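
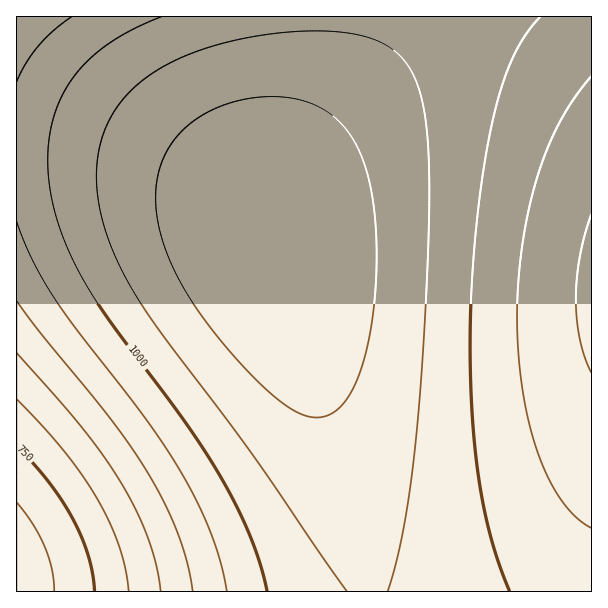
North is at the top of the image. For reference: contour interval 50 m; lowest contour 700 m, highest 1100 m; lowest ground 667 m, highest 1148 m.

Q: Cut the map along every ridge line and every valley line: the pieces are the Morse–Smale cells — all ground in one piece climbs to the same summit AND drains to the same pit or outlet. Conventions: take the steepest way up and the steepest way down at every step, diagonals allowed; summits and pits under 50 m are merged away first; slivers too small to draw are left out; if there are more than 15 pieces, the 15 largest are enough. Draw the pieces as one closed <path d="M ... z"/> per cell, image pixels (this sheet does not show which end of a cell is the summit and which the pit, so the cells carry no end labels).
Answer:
<path d="M591 16l-253 1-1 27-11 37-37 78-15 39-3 14 0 24 72 241 19 80 6 35 224-1z"/><path d="M47 151l-31 1 0 439 350 1-4-35-19-80-66-225-12-27-16-15-21-14-45-20-61-16z"/><path d="M338 16l-321 0-1 134 79 6 34 6 41 10 43 16 23 12 13 10 16 15 5 10 1-23 9-32 40-84 12-33 6-31z"/>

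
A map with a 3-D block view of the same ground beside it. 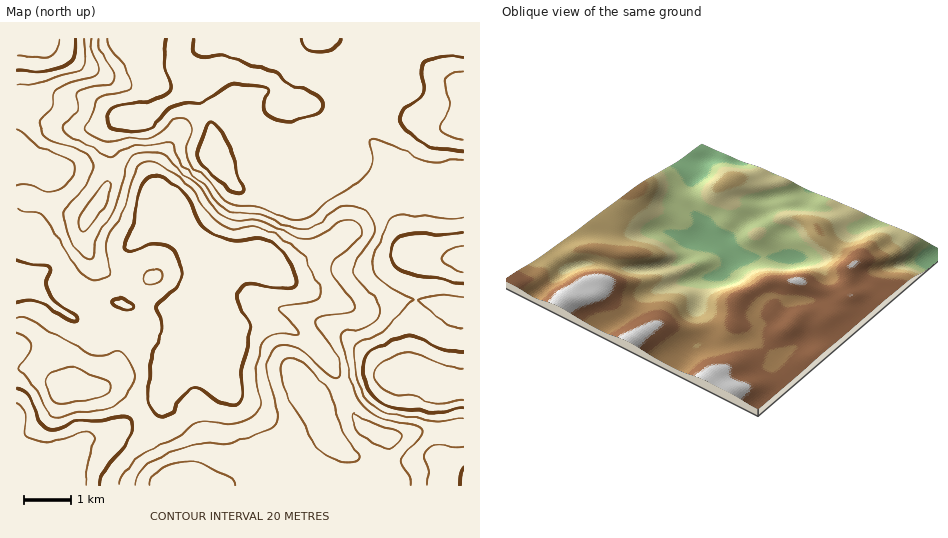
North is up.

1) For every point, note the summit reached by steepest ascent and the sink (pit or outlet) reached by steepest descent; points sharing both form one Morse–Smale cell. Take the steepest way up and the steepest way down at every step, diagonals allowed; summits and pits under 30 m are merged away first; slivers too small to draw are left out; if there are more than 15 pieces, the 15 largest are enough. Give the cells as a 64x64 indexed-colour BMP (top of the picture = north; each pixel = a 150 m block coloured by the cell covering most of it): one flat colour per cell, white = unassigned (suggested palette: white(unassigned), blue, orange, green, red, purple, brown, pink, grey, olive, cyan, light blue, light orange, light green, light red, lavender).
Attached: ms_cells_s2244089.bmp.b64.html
<image width="64" height="64" href="data:image/bmp;base64,Qk12CAAAAAAAAHYAAAAoAAAAQAAAAEAAAAABAAQAAAAAAAAIAAATCwAAEwsAABAAAAAAAAAA////ALR3HwAOf/8ALKAsACgn1gC9Z5QAS1aMAMJ34wB/f38AIr28AM++FwDox64AeLv/AIrfmACWmP8A1bDFABERERERERERERERERERERERERERERERERERZmZmZmZmERERERERERERERERERERERERERERERERERFmZmZmZmYREREREREREREREREREREREREREREREREREWZmZmZmZhEREzERERERERERERERERERERERERERERERZmZmZmZmMzMzMxERERERERERERERERERERERERERERFmZmZmZmYzMzMzMRERERERERERERERERERERERERERERZmZmZmZjMzMzMzERERERERERERERERERERERERERERFmZmZmZmMzMzMzMzMRERERERERERERERERERERERERERERZmZmYzMzMzMzMzMRERERERERERERERERERERERERERERERETMzMzMzMzMzMRERERERERERERERERERERERERERERERMzMzMzMzMzMzEREREREREREREREREREREREREREREREzMzMzMzMzMzMzERERERERERERERERERERERERERERETMzMzMzMzMzMzMxERERERERERERERERERERERERERERMzMzMzMzMzMzMzEREREREREREREREREREREREREREREzMzMzMzMzMzMzMRERERERERERERERERERERERERERETMzMzMzMzMzMzMxERERERERERERERERERERERERERERMzMzMzMzMzMzMzMREREREREREREREREREREREREREREzMzMzMzMzMzMzMxERERERERERERERERERERERERERETMzMzMzMzMzMzMzMRERERERERERERERERERERERERERMzMzMzMzMzMzMzMxEREREREREREREREREREREREREREzMzMzMzMzMzMzMzMRERERERERERERERERERERERERETMzMzMzMzMzMzMzMzERERERERERERERERERERERERERMzMzMzMzMzMzMzMzMxEREREREREREREREREREREREREzMzMzMzMzMzMzMzMzERERERERERERERERERERERERETMzMzERMzMzMzMzMzERERERERERERERERERERERERERMzMzERERMzMxEREREREREREREREREREREREREREREUQzMxERERERERERERERERERERERERERFERERERBEURERDMxERERERERERERERERERERERERERREREREREREREREMREREREREREREREREREREREREREUREREREREREREREQRERERERERERERERERERERERERFERERERERERERERERBERERERERERERERERERERERERREREREREREREREREREEREREREREREREREREREhERERIiJEREREREREREREREQREREREREREREREREREiIiIiIiIiJERERERERERERERBEREREREREREREREREiIiIiIiIiIiREREREREREREREEREREREREREREREREiIiIiIiIiIiIiREREREREREREQRERERERERERERERESIiIiIiIiIiIiIkRERERERERERBERERERERERERERESIiIiIiIiIiIiIiIkREREREREREERERERERERERERESIiIiIiIiIiIiIiIiJEREREREREQRERERERERERERERIiIiIiIiIiIiIiIiIkRERERERERBERERERERERERERIiIiIiIiIiIiIiIiIiJEREREREREERERERERERERERIiIiIiIiIiIiIiIiIiIkREREREREQRERERERERERERIiIiIiIiIiIiIiIiIiIiJERERERERBEREREREREREREiIiIiIiIiIiIiIiIiIiIiJEREREREEREREREREREREiIiIiIiIiIiIiIiIiIiIiIiIiIiIiIREREREREREREiIiIiIiIiIiIiIiIiIiIiIiIiIiIiIhERIiIRERESIiIiIiIiIiIiIiIiIiIiIiIiIiIiIiIiESIiIiIiIiIiIiIiIiIiIiIiIiIiIiIiIiIiIiIiIiIiIiIiIiIiIiIiIiIiIiIiIiIiIiIiIiIiIiIiIiIiIiIiIiIiIiIiIiIiIiIiIiIiIiIiIiIiIiIiIiIiIiIiIiIiIiIiIiIiIiIiIiIiIiIiIiIiIiIiIiIiIiIiIiIiIiIiIiIiIiIiIiIiIiIiIiIiIiIiIiIiIiIiIiIiIiIiIiIiIiIiIiIiIiIiIiIiIiIiIiIiIiIiIiIiIiIiIiIiIiIiIiIiIiIiIiIiIiIiIiIiIiIiIiIiIiIiIiIiIiIiIiIlVVVVIiIiIiIiIiIiIiIiIiIiIiIiIiIiIiIiIiIiIlVVVVVSIiIiIiIiIiIiIiIiIiIiIiIiIiIiVVVVVVVVVVVVVVVSIiIiIiIiIiIiIiIiIiIiIiIiIiJVVVVVVVVVVVVVVVUiIiIiIiIiIiIiIiIiIiIiIiIiIlVVVVVVVVVVVVVVVVIiIiIiIiIiIiIiIiIiIiIiIiIiVVVVVVVVVVVVVVVVUiIiIiIiIiIiIiIiIiIiIiIiIiJVVVVVVVVVVVVVVVUiIiIiIiIiIiIiIiIiIiIiIiIiIlVVVVVVVVVVVVVVUiIiIiIiIiIiIiIiIiIiIiIiIiIiVVVVVVVVVVVVVVVSIiIiIiIiIiIiIiIiIiIiIiIiIiJVVVVVVVVVVVVVVVIiIiIiIiIiIiIiIiIiIiIiIiIiIlVVVVVVVVVVVVVVUiIiIiIiIiIiIiIiIiIiIiIiIiIi"/>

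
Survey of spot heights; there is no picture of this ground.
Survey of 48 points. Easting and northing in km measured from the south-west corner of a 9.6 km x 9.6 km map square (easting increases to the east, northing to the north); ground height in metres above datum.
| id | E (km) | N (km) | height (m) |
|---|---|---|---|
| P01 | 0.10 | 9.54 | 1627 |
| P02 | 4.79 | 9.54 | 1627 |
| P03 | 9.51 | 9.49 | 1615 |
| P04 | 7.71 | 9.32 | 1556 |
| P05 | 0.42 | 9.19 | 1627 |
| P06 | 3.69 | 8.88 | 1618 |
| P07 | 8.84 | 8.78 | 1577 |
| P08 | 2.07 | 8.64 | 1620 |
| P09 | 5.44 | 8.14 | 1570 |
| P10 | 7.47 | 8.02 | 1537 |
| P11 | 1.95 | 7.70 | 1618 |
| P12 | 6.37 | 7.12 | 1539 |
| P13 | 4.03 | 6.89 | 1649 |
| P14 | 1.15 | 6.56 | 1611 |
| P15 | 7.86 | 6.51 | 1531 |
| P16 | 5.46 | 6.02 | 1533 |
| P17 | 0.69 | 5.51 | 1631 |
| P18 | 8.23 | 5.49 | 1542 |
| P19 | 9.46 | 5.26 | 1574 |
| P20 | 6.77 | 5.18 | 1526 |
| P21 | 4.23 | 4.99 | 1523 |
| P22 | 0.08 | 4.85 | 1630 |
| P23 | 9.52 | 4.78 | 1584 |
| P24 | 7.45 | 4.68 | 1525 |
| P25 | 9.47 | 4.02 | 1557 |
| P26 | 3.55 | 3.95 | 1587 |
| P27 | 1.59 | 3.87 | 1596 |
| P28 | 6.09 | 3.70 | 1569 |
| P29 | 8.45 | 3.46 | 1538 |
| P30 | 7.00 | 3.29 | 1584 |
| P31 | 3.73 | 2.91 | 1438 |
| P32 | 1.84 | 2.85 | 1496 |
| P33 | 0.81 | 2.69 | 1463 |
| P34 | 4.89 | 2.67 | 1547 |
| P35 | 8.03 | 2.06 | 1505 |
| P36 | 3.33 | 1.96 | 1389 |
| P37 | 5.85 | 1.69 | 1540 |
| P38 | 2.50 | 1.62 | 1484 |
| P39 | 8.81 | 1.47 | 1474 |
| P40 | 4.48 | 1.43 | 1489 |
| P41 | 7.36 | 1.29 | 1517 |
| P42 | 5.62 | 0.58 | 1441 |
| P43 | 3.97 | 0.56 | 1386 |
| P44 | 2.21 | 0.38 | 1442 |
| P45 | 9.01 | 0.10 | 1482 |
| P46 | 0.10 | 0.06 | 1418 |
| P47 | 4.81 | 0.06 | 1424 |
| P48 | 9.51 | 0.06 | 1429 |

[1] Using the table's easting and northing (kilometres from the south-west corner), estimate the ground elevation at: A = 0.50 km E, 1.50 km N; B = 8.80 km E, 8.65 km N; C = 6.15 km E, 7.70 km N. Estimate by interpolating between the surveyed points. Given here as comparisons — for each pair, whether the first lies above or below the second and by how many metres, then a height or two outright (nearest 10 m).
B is above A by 140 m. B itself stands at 1580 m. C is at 1530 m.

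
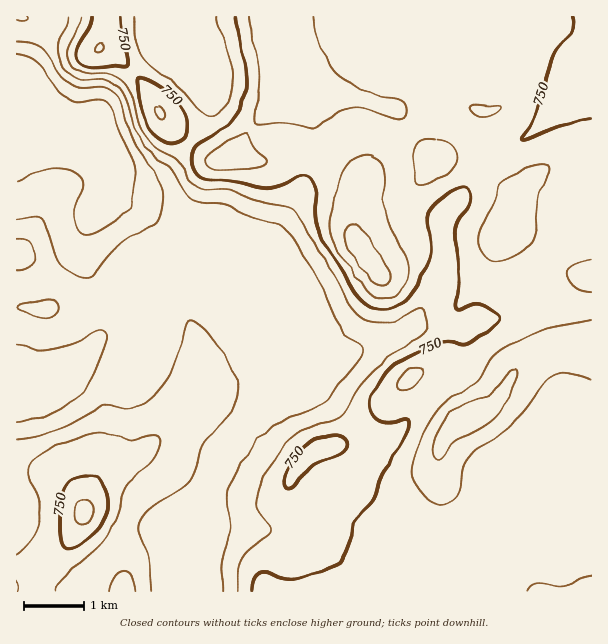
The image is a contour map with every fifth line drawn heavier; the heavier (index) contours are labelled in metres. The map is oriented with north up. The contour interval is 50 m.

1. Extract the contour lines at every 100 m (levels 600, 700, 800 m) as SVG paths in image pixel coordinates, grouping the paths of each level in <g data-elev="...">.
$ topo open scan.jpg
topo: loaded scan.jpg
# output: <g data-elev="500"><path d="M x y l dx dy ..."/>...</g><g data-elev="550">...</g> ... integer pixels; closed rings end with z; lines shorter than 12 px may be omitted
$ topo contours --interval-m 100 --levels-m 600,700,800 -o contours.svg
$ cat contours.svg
<g data-elev="600"><path d="M17 345l21 5 10 0 27-7 24-13 5 0 3 6-2 11-11 27-7 12-9 10-11 9-17 9-17 6-16 3"/><path d="M17 41l15 2 10 5 18 27 11 9 10 4 23-1 6 2 5 4 5 9 12 35 27 45 4 16-2 15-5 10-34 19-12 12-15 20-8 4-13-4-14-10-5-9-8-28-5-8-7-3-18 3"/></g><g data-elev="700"><path d="M55 591l1-6 5-6 32-28 16-18 8-15 10-33 5-7 18-14 6-9 4-12-2-7-6-2-23 6-22-6-14 0-34 10-23 14-7 7-2 6 12 27 1 12-1 12-2 9-5 9-9 11-6 4"/><path d="M136 591l-4-15-3-4-4-1-6 1-5 4-4 8-2 7"/><path d="M17 579l2 6-1 6"/><path d="M81 17l-3 10-10 23-1 7 3 8 5 5 6 2 29 2 7 3 6 4 7 11 8 28 8 16 12 12 19 12 16 23 10 5 30 3 25 10 27 5 8 3 6 7 16 29 20 30 17 33 10 10 12 4 15-1 12-3 21-11 3 2 1 4 1 13-5 9-7 6-23 13-11 8-22 27-16 25-8 5-24 8-12 6-13 10-10 13-15 27-4 15 2 12 11 15 1 6-3 5-17 12-8 10-4 12-1 21"/><path d="M217 17l1 7 14 39 2 17-3 12-6 13-7 9-8 2-7-3-23-24-28-22-9-8-7-17-2-25"/></g><g data-elev="800"><path d="M591 576l-30 11-25-4-5 3-4 5"/><path d="M78 524l3 1 4-1 7-8 2-9-2-4-3-3-8 0-5 6-2 10z"/><path d="M399 390l8 0 9-6 7-9 0-6-4-1-6 1-11 6-5 9 0 3z"/><path d="M591 320l-22 3-26 6-13 6-23 12-16 12-14 24-24 13-9 7-15 20-14 30-3 18 4 14 7 9 11 8 9 2 7-1 5-4 3-7 6-25 5-11 8-7 23-14 12-10 36-45 7-5 9-2 15 2 12 4"/><path d="M379 299l11 0 10-6 7-12 1-15-3-11-13-25-8-21-1-9 3-23-2-10-4-6-5-4-10-2-6 2-8 5-10 12-11 41-1 13 6 18 22 33 12 14z"/><path d="M494 261l9 0 13-6 10-6 5-6 5-16 2-32 12-24-2-6-8-1-13 4-19 9-8 8-6 19-13 23-3 10 1 9 3 8 6 5z"/><path d="M591 261l-18 4-5 4-1 4 2 8 6 5 7 5 9 2"/><path d="M418 183l5 1 9-2 12-6 8-6 5-6 1-6-1-6-4-6-7-4-9-2-12 0-6 2-3 6-1 13 0 16z"/><path d="M213 170l12 0 33-3 7-2 2-4-13-14-5-13-3-1-21 10-15 11-3 5-1 5 3 4z"/><path d="M160 119l4 0 1-5-3-6-4-2-2 1-1 4z"/><path d="M478 116l8 1 7-1 6-5 1-4-21-2-8 2 0 4z"/><path d="M95 51l3 1 4-1 2-3 0-3-3-2-3 1-3 4z"/><path d="M250 17l1 13 8 39 0 18-5 30 1 5 2 3 28-1 29 4 7-3 18-14 15-4 11 2 33 11 6-1 2-5 0-6-5-7-24-5-14-5-18-11-10-9-18-30-4-24"/></g>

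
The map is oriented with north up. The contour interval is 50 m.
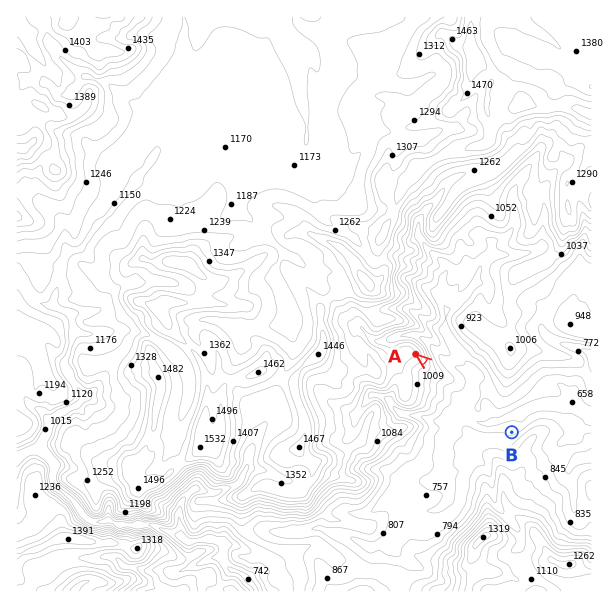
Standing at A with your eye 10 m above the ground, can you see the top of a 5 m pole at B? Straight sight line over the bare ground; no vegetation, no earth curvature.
yes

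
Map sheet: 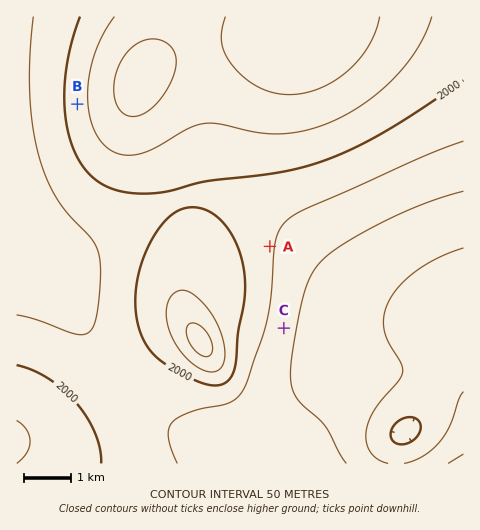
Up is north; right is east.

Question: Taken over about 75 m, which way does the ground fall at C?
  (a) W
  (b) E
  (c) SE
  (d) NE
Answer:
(b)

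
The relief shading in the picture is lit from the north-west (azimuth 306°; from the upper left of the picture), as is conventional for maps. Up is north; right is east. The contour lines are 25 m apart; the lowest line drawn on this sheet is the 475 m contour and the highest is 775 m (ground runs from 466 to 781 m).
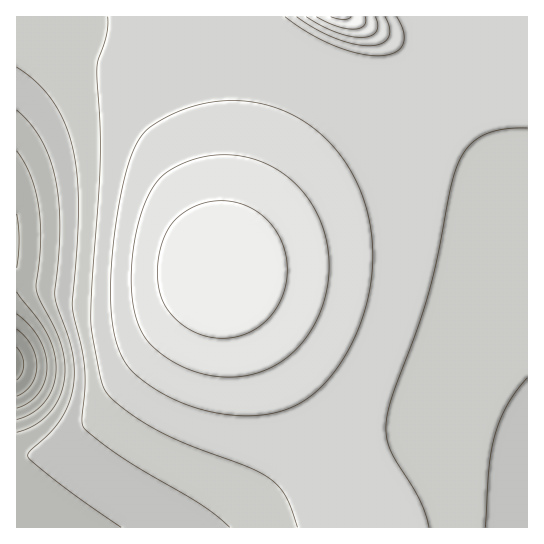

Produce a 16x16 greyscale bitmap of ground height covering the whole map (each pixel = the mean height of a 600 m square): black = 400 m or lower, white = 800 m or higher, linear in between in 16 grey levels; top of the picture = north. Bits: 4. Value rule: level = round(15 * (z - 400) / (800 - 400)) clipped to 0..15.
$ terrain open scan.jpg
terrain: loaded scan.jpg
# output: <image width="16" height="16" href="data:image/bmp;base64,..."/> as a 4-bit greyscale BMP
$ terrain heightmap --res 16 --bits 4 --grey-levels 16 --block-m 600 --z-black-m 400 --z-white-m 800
<image width="16" height="16" href="data:image/bmp;base64,Qk32AAAAAAAAAHYAAAAoAAAAEAAAABAAAAABAAQAAAAAAIAAAAATCwAAEwsAABAAAAAAAAAAAAAAABEREQAiIiIAMzMzAERERABVVVUAZmZmAHd3dwCIiIgAmZmZAKqqqgC7u7sAzMzMAN3d3QDu7u4A////AHd4iJmaqqmYeIiJmZqqmZh4iZmqqqmZmGiZqqqqqZmYR5q7u7qqmZhHm7zMu6qZmVirzNzLupmZaKvN3cu6qZlom83dy7qpmWibzNzLuqmZaJu8zLuqqZl4mru7u6qpmXiaq7u6qqmZiZqqqqqqqpmZmqqqqqqqqpmZqqqr26qq"/>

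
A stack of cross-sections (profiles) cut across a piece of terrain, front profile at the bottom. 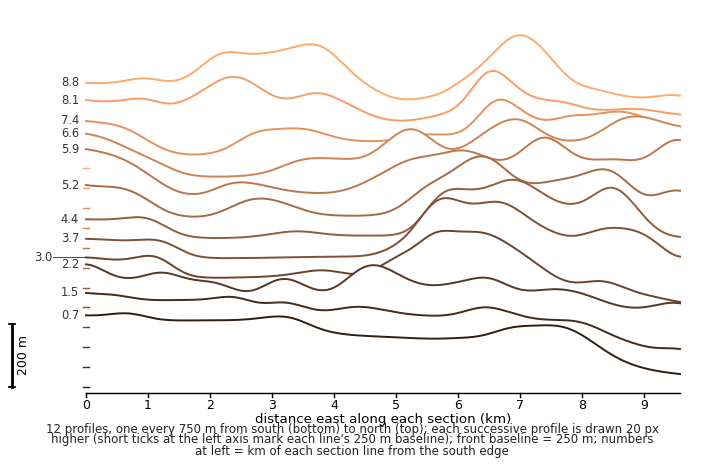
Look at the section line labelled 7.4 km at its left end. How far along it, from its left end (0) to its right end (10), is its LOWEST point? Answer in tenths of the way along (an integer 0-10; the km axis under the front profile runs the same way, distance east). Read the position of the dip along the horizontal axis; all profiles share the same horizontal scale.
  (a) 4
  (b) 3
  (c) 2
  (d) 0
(c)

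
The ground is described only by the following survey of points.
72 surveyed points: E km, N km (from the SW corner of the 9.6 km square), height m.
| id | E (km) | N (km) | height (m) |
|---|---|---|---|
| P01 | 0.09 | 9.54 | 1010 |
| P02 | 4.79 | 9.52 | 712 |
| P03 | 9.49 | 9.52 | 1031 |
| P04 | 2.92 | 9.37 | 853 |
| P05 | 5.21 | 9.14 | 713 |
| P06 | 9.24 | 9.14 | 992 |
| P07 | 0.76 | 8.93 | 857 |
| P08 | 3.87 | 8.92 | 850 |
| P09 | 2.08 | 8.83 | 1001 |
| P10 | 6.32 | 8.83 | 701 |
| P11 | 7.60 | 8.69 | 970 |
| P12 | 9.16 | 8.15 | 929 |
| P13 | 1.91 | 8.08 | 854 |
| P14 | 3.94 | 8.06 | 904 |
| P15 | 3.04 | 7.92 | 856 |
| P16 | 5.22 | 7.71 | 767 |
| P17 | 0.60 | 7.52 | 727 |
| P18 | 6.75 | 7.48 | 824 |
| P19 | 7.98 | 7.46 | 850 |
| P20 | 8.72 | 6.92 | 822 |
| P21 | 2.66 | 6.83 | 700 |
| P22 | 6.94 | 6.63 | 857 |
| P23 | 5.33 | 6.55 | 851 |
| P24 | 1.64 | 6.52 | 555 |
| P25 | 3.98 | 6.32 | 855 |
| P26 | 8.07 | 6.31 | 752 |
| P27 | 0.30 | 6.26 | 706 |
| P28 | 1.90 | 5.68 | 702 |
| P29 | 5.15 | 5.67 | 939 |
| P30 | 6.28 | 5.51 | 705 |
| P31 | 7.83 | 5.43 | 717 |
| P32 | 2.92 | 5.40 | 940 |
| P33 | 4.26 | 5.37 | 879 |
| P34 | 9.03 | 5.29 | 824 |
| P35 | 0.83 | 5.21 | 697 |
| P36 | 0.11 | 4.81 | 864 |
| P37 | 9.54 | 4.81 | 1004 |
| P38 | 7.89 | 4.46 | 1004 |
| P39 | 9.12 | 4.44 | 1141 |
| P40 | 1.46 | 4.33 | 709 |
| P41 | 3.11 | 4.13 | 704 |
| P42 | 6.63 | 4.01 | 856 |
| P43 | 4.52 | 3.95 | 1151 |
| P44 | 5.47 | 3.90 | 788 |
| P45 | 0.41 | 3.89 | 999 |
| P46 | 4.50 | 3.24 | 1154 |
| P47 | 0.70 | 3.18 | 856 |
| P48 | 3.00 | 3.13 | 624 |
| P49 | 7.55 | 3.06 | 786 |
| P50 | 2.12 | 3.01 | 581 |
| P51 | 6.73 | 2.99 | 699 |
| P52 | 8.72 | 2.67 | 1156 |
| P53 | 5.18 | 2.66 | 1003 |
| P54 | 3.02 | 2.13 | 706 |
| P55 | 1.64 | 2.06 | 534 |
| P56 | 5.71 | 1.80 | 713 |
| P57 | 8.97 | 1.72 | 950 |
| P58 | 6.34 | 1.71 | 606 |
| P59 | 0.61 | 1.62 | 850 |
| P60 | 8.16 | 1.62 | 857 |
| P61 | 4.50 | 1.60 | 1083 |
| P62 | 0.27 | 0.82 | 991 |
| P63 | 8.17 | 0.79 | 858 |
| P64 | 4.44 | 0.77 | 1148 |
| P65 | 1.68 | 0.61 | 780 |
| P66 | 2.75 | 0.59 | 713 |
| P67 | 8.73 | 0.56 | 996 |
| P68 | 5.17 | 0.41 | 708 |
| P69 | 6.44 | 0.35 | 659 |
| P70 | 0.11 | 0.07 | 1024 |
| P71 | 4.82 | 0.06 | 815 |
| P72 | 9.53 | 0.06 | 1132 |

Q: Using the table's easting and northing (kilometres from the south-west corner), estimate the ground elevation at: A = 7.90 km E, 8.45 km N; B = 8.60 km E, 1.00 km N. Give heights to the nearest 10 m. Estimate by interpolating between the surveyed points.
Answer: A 1000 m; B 1000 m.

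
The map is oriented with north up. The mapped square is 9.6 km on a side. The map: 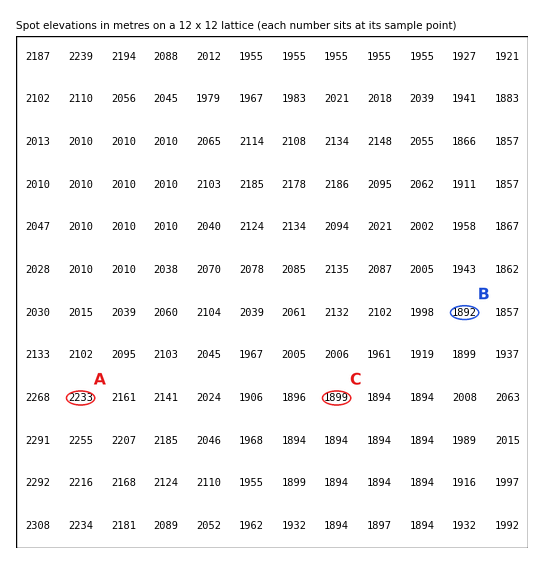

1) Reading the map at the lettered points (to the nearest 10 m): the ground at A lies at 2230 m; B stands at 1890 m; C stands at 1900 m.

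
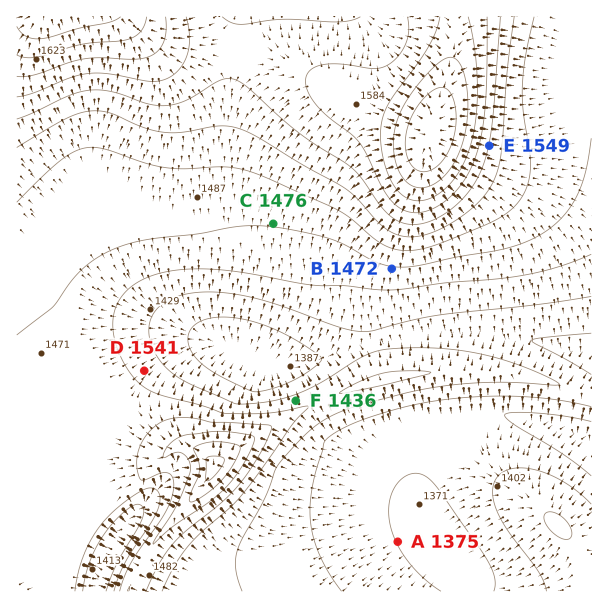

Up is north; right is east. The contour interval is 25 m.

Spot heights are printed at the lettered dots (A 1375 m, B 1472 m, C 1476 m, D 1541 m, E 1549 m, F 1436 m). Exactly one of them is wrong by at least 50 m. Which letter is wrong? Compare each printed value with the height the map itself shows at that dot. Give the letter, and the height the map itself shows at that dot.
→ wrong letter D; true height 1441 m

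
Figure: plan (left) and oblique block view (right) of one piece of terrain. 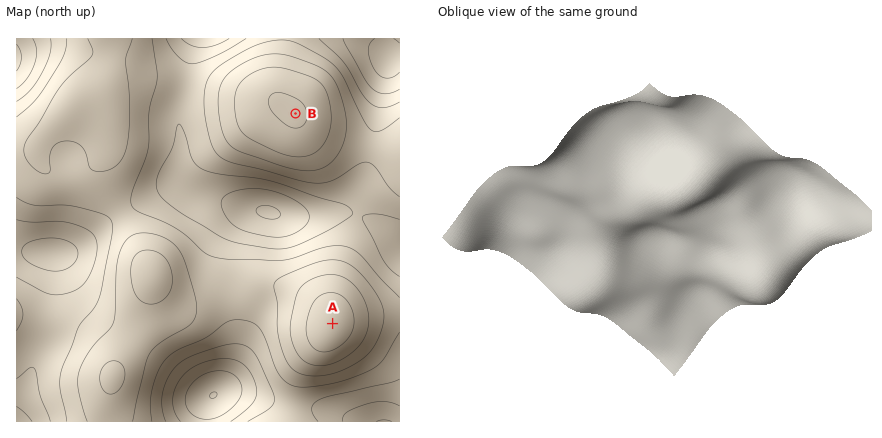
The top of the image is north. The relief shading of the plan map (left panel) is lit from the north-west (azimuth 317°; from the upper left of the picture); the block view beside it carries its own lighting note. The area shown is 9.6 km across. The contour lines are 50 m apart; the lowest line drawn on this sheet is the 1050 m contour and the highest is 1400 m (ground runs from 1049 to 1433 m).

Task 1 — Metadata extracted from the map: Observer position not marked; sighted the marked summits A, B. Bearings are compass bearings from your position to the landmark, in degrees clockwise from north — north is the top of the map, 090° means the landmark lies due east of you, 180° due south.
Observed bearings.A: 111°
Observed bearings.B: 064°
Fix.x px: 71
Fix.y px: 223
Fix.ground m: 1200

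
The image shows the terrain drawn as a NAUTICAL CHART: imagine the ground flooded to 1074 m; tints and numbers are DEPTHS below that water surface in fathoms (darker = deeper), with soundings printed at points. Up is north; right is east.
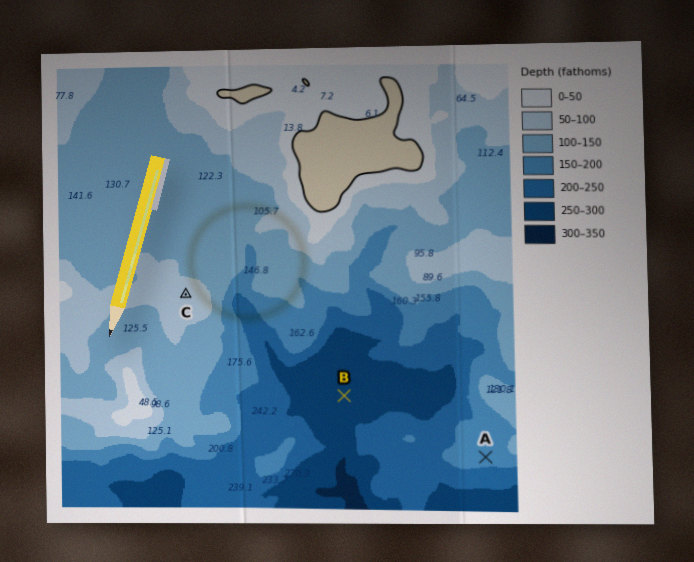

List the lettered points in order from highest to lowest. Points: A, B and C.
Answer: C A B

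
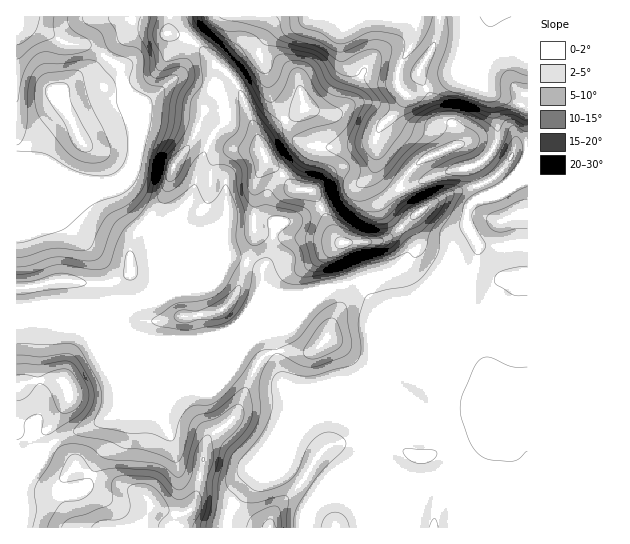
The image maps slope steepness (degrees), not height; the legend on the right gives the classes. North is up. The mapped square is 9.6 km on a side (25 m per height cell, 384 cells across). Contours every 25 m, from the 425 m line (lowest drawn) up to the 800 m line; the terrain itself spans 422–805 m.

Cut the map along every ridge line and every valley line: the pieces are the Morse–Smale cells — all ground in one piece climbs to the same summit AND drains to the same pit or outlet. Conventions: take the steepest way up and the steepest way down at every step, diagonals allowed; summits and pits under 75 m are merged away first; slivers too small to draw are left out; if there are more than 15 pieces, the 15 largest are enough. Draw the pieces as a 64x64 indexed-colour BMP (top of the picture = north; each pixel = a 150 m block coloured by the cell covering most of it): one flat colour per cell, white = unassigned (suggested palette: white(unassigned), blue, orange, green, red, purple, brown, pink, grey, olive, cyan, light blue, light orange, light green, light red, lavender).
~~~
<image width="64" height="64" href="data:image/bmp;base64,Qk12CAAAAAAAAHYAAAAoAAAAQAAAAEAAAAABAAQAAAAAAAAIAAATCwAAEwsAABAAAAAAAAAA////ALR3HwAOf/8ALKAsACgn1gC9Z5QAS1aMAMJ34wB/f38AIr28AM++FwDox64AeLv/AIrfmACWmP8A1bDFACIiIiIiIiIiIiIiIiIiIiIiIhERERERERERERERERERIiIiIiIiIiIiIiIiIiIiIiIiEREREREREREREREREREiIiIiIiIiIiIiIiIiIiIiIiIhERERERERERERERERESIiIiIiIiIiIiIiIiIiIiIiIiERERERERERERERERERIiIiIiIiIiIiIiIiIiIiIiIiIhEREREREREREREREREiIiIiIiIiIiIiIiIiIiIiIiIiIRERERERERERERERESIiIiIiIiIiIiIiIiIiIiIiIiIiERERERERERERERERIiIiIiIiIiIiIiIiIiIiIiIiIiIhEREREREREREREREiIiIiIiIiIiIiIiIiIiIiIiIiIiIRERERERERERERESIiIiIiIiIiIiIiIiIiIiIiIiIiIiIRERERERERERERIiIiIiIiIiIiIiIiIiIiIiIiIiIiIhEREREREREREREiIiIiIiIiIiIiIiIiIiIiIiIiIiIiERERERERERERESIiIiIiIiIiIiIiIiIiIiIiIiIiIiIRERERERERERERIiIiIiIiIiIiIiIiIiIiIiIiIiIiIhEREREREREREREiIiIiIiIiIiIiIiIiIiIiIiIiIiIiIRERERERERERESIiIiIiIiIiIiIiIiIiIiIiIiIiIiIhERERERERERERIiIiIiIiIiIiIiIiIiIiIiIiIiIiIiEREREREREREREiIiIiIiIiIiIiIiIiIiIiIiIiIiIiIREREREREREREURCJCIiIiIiIiIiIiIiIiIiIiIiIiIhERERERERERERREREQiIiIiIiIiIiIiIiIiIiIiIiIiIRERERERERERFEREREIiIiIiIiIiIiIiIiIiIiIiIiIiIREREREREREUREREREIiIiIiIiIiIiIiIiIiIiIiIiIiIhERERERERRERERERCIiIiIiIiIiIiIiIiIiIiIiIiIhERERERERFEREREREQiIiERERIiIiIiIiIiIiIiIiIiEREREREREUREREREREQRERERERESIiIiIiIiIiIiIiERERERERERREREREREQzERERERERESIiIiIiIiIiIiERERERERERFERERERERDMzMzMRERERERIiIiIiIiIiEREREREREREUREREREREQzMzMzMzMRERERIiIiIiIhERERERERERERREREREREREMzMzMzMzEREREREiIiIhERERERERERERFEREREREREREMzMzMzMxEREREREiIiEREREREREREREUREREREREREQzMzMzMzEREREREREiERERERERERERERRERERERERERDMzMzMzMRERERERERERERERERERERERFEREREREREREMzMzMzMzEREREREREREREREREREREREUREREREREREQzMzMzMzMRERERERERERERERERERERERRERERERERERDMzMzMzMxERERERERERERERERERERERFEREREREREREMzMzMzMzMREREREREREREREREREREREUREREREREREQzMzMzMzMxERERERERERERERERERERERRERERERERERDMzMzMzMzERERERERERERERERERERERFERERERERERDMzMzMzMzMREREREREREREREREREREREURERERERERDMzMzMzMzMxERERERERERERERERERERERRERERERERDMzMzMzMzMzERERERERERERERERERERERFERERERERDMzMzMzMzMzMREREREREREREREREREREREUREREREREMzMzMzMzMzMxERERERERERERERERERERERREREQzMzMzMzMzMzMzMzEREREREREREREREREREREREzMzMzMzMzMzMzMzMzMzMxERERERERERERERERERERETMzMzMzMzMzMzMzMzMzMzERERERERERERERERERERERMzMzMzMzMzMzMzMzMzMzMREREREREREREREREREREREzMzMzMzMzMzMzMzMxERERERERERERERERERERERERETMzMzMzMzMzMzMzERERERERERERERERERERERERERERMzMzMzMzMzMzMzMREREREREREREREREREREREREREREzMzMzMzMzMzMzMzERERERERERERERERERERERERERETMzMzMzMzMzMzMzMRERERERERERERERERERERERERERMzMzMzMzMzMzMzMzEREREREREREREREREREREREREREzMzMzMzMzMzMzMzMRERERERERERERERERERERERERETMzMzMzMzMzMzMzMzERERERERERERERERERERERERERMzMzMzMzMzMzMzMzMREREREREREREREREREREREREREzMzMzMzMzMzMzMzMxERERERERERERERERERERERERETMzMzMzMzMzMzMzMzERERERERERERERERERERERERERMzMzMzMzMzMzMzMzEREREREREREREREREREREREREREzMzMzMzMzMzMzMzMRERERERERERERERERERERERERETMzMzMzMzMzMzMzERERERERERERERERERERERERERERMzMzMzMzMzMzMzEREREREREREREREREREREREREREREzMzMzMzMzMzMxERERERERERERERERERERERERERERETMzMzMzMzMzMzERERERERERERERERERERERERERERER"/>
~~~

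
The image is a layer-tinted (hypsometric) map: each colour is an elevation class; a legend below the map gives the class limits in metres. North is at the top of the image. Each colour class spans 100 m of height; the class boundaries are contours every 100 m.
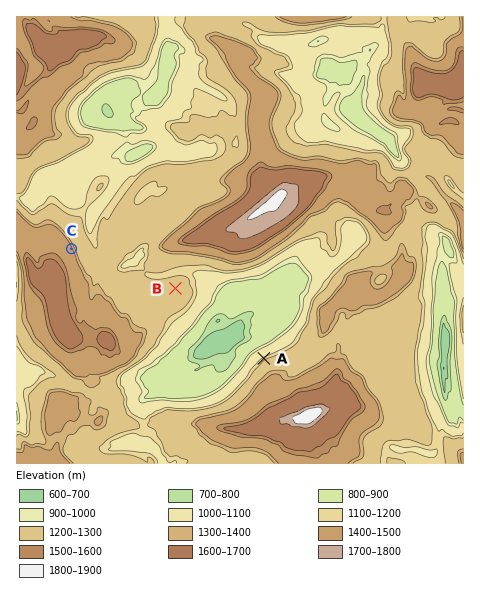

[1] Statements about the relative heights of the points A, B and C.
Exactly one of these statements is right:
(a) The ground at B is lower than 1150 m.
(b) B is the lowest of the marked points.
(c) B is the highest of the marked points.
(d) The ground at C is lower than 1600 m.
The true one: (d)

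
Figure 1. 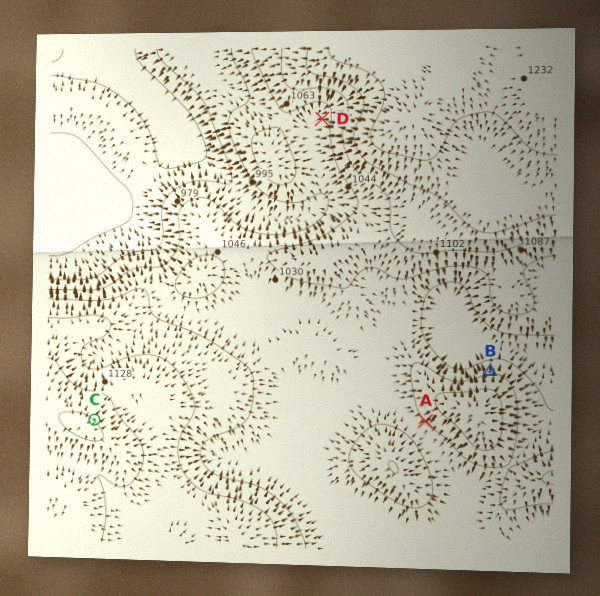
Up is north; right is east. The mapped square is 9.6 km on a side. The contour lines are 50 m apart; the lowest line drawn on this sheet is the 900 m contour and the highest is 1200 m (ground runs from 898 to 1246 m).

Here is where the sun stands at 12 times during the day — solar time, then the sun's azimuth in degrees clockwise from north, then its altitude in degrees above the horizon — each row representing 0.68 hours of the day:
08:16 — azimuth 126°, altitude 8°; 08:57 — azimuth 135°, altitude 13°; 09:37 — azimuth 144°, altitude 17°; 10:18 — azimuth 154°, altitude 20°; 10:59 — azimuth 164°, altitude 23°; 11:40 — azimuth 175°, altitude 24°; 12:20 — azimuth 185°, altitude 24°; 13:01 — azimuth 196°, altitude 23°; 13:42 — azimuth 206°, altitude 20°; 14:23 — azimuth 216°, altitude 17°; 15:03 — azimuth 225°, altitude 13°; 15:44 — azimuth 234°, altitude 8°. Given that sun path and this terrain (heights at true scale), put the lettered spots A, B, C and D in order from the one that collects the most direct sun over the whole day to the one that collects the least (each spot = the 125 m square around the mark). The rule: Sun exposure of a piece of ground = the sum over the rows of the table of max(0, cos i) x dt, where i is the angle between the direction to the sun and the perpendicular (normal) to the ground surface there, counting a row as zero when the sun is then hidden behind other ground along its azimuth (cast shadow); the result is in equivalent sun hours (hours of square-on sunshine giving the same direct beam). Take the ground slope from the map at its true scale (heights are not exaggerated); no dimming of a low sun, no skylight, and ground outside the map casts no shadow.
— A > D > C > B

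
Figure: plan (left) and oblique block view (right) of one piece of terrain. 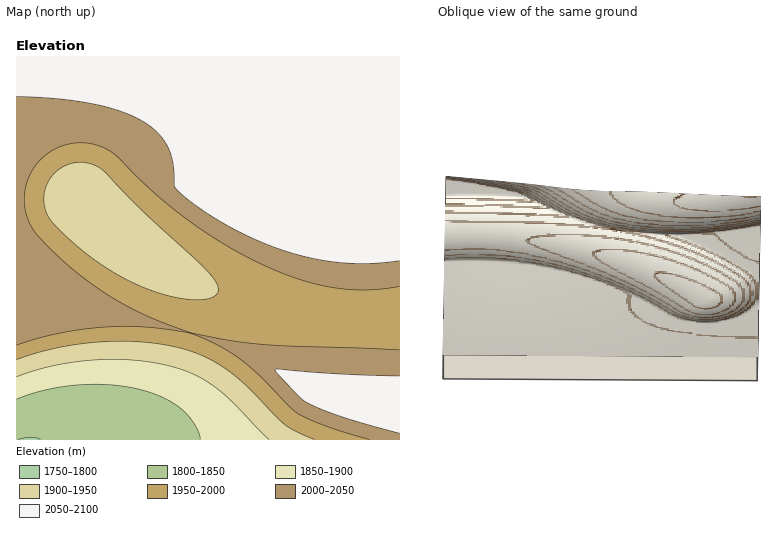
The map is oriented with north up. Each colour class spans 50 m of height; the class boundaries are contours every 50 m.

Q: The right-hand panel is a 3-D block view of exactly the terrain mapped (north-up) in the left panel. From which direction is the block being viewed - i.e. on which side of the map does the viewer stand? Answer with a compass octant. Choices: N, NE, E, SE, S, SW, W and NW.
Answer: N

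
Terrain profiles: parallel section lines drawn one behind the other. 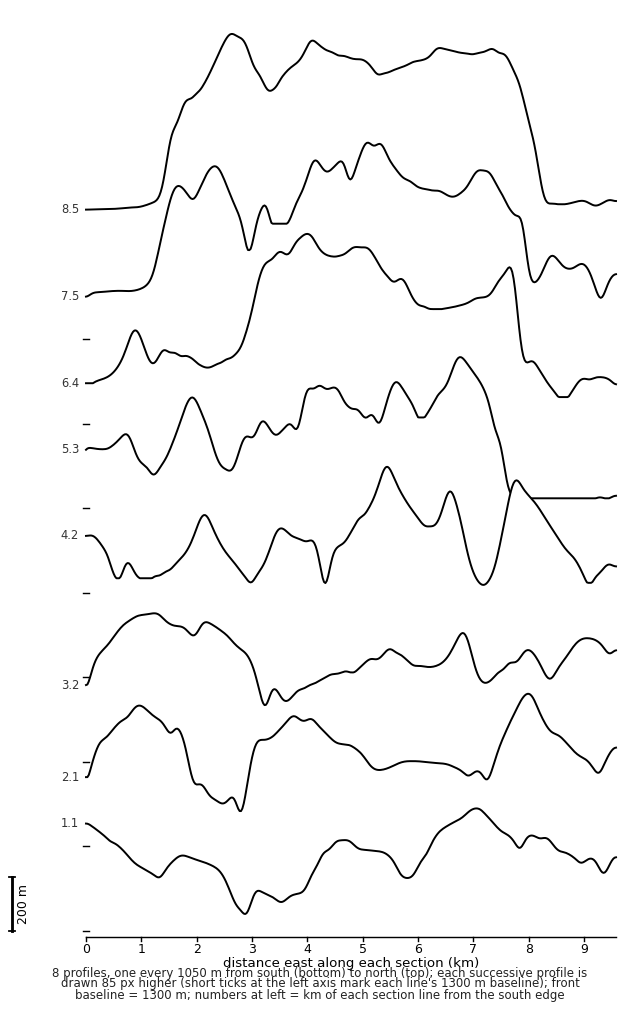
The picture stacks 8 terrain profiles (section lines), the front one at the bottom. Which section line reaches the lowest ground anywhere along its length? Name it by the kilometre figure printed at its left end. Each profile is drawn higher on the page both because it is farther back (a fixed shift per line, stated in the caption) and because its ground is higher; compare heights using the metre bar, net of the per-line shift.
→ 1.1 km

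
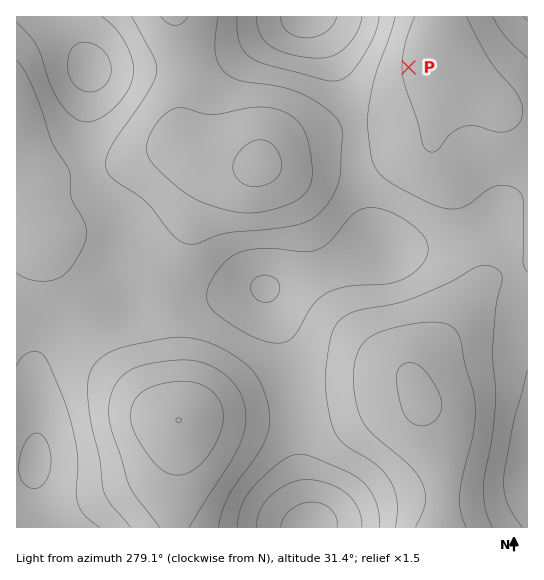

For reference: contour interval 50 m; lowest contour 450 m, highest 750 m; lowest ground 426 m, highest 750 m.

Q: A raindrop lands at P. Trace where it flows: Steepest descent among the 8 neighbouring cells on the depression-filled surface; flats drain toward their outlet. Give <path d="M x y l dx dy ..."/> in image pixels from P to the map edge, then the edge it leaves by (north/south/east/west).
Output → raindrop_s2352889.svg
<path d="M409 67l-35 0-49-49-3-1"/>
exit: north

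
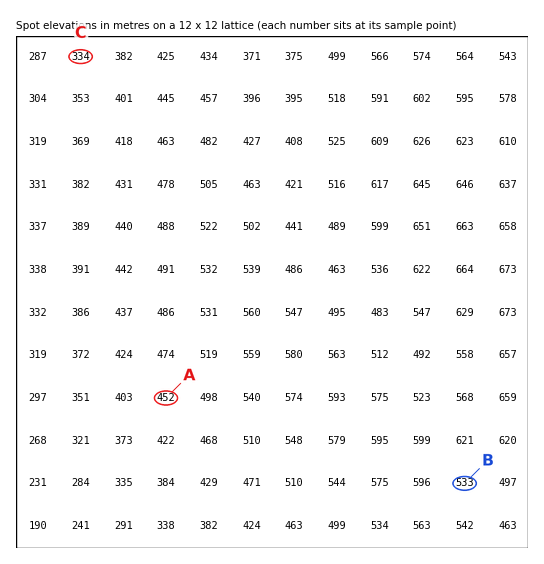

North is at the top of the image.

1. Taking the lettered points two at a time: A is below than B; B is above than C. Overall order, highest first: B A C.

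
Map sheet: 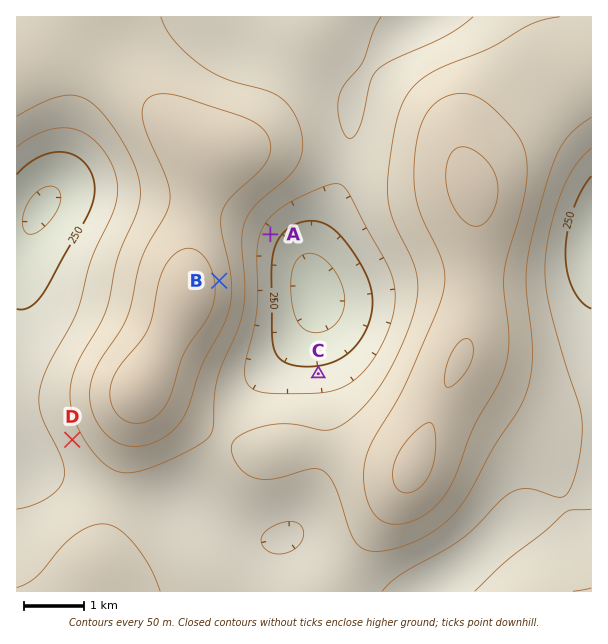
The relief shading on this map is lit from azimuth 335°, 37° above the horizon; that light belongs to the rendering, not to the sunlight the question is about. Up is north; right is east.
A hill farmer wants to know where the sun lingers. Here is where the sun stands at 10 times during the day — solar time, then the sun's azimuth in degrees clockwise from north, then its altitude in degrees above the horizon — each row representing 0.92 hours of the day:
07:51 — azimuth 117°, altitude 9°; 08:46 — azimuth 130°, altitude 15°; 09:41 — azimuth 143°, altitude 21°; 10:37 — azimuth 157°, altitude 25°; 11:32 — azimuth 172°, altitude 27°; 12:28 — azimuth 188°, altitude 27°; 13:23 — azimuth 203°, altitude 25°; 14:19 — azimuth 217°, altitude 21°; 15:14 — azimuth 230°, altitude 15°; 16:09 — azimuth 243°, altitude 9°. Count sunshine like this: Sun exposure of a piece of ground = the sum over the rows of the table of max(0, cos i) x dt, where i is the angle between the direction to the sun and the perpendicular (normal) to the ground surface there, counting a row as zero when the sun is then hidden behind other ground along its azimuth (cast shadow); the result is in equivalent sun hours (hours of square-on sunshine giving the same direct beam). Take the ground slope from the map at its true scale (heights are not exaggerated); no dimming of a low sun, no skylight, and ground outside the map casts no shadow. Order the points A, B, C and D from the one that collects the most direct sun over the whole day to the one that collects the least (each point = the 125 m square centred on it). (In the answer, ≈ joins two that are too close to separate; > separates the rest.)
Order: A ≈ D > B > C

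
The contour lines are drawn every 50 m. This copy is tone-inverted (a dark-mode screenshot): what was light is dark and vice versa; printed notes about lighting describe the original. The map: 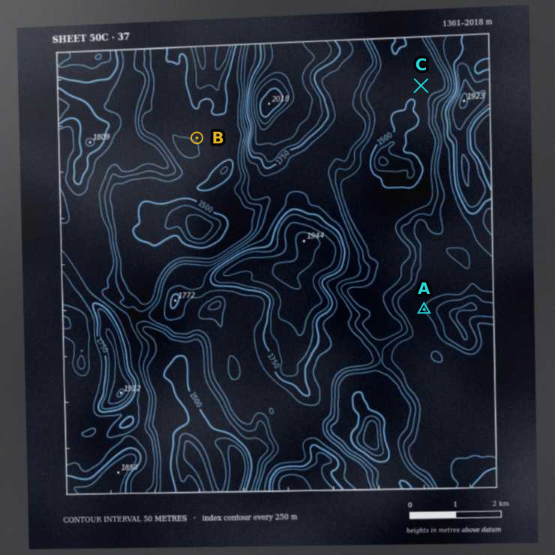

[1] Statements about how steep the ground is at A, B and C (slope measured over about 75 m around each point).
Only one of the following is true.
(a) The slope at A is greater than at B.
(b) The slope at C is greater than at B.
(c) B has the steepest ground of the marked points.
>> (a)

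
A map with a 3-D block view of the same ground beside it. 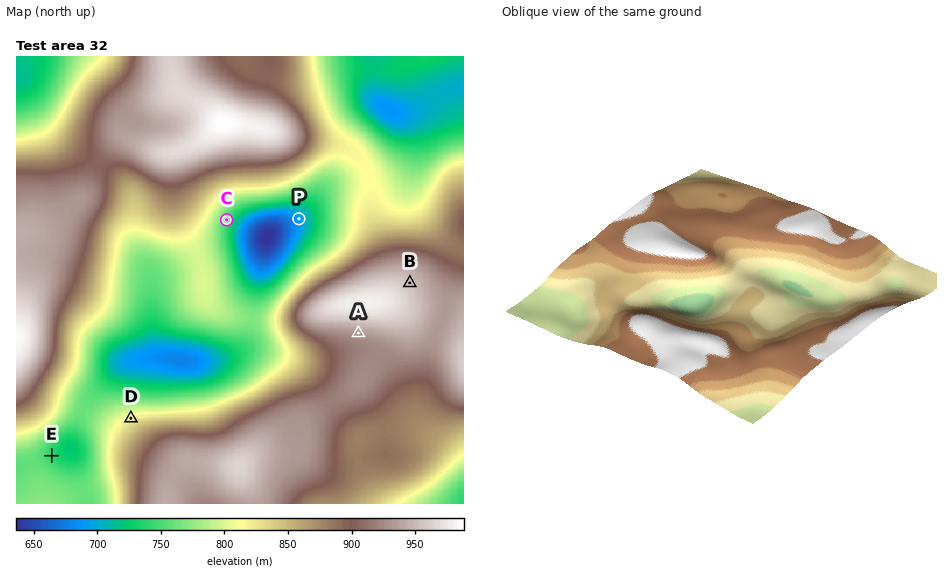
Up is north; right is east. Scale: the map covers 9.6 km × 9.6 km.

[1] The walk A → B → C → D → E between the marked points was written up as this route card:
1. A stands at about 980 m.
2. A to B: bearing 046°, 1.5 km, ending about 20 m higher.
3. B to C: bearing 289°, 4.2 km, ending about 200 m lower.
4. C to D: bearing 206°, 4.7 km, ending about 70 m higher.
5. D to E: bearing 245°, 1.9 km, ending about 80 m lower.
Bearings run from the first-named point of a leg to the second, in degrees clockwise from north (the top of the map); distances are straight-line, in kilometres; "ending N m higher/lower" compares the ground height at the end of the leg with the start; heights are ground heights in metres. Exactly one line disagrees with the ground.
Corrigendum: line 1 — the height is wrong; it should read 930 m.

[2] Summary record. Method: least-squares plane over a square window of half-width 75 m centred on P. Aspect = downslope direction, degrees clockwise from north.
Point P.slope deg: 5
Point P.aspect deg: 247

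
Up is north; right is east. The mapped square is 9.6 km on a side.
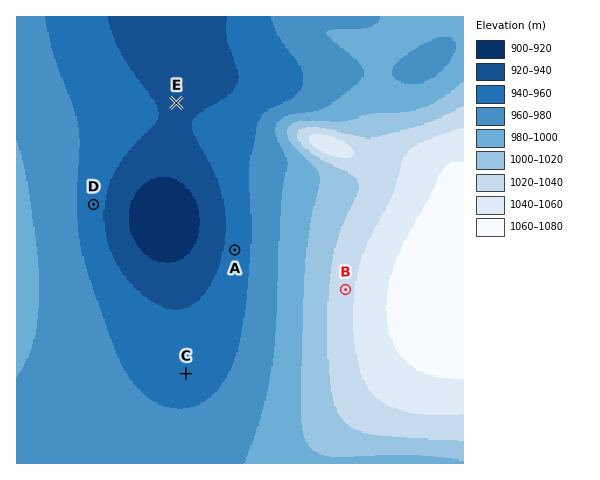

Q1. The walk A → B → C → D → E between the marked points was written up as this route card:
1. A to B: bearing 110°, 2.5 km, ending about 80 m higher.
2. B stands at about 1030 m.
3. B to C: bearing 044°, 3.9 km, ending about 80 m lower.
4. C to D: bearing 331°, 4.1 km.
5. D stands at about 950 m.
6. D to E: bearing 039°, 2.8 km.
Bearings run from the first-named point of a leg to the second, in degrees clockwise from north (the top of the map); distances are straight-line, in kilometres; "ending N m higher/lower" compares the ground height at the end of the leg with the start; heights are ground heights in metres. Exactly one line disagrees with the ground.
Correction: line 3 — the bearing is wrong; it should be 242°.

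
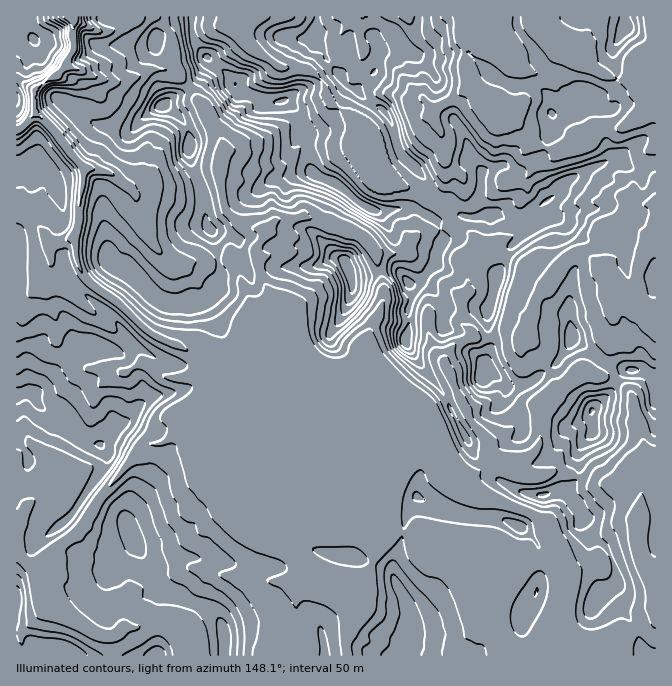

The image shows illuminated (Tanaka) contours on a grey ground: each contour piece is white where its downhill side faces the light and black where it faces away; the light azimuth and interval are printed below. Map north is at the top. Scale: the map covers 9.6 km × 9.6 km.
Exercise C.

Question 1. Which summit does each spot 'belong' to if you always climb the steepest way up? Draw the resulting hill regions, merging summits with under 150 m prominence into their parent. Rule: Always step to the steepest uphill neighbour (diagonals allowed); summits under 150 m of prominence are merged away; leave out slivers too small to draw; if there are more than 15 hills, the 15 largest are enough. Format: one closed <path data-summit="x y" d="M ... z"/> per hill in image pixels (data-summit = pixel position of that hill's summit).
<path data-summit="284 100" d="M655 16l-581 0-1 26 1 5-8 16 29 15 20 5 25-7 10-7 20 0 5 4 31 35 17 34-4 30-12 2-22 10-33 2-12 7-6 0-4-5-20-15-20-5-5 1-16-17-13-20-21-19-13 15-6 2 0 75 11 4 4 4 19 30 8 0 16-5 4 25 6 14 10 9 24 17 34 31 32 14 18 13 5 0 10 7 69 70 5 9 2 8-2 12-20 25-7 11-3 14 2 11 9 15 5 3 5 0 12-13 10-5 30 0 1 1 15-1 15-4 12-6 9-10 18-40 10-13 4-7-1-7 15 7 7 7 5 10 21 21 19 10 50 18 9 8 8 13 3 10-1 17-21-1-4 2-24 25-8 14-2 26 4 28 157 0 1-196-4-1-6 6-3 8 0 14-3 2-11-5-30 0-25-10-15-3-5 0-15 7-12 0-13-5-8-8 19-7 11-8 5-12 3-31 8-14 30-20 16 0 11-23-1-18 5-10-2-20 8-14 11 15 15 5 4 14 7 1z"/><path data-summit="17 395" d="M20 206l-4 1 0 343 12 14 9 4 27-27 15-11 22-35 41-47 5-4 17-1 15-10 3 0 12 11 3 0 13-6 19-20 2-8-12-28 4-9-6-5-10-7-5 0-18-13-15-5-24-14-27-26-24-17-10-9-8-19 0-13-2-7-16 5-8 0-19-30z"/><path data-summit="67 655" d="M224 374l-5 8 9 18 3 15-21 23-16 6-12-11-3 0-15 10-17 1-9 8-37 43-22 35-15 11-27 27-9-4-12-12 1 104 286-1-2-20-5-15 0-22 4-9 14-3 0-6-16-21-16-13-5 0-6-4-10-20 5-22 25-33 2-7-2-13-5-9z"/><path data-summit="347 267" d="M305 216l-30 5-7 7-4 9-8 10 3 25 12 23 2 15-7 13-13 14-15 25-7 6 49 1 24 10 23-8 18-2 39 37 0-3-16-36-4-17 4-15 11-22 5-16-8-44-14-17z"/><path data-summit="162 105" d="M67 64l-12 12-15 8-6 6 0 22 22 20 13 20 16 17 5-1 20 5 20 15 4 5 6 0 12-7 33-2 22-10 12-2 4-30-17-34-31-35-5-4-20 0-10 7-25 7-20-5z"/><path data-summit="592 410" d="M619 288l-8 14 2 20-5 10 1 18-11 23-16 0-31 20-8 20-4 30-7 11-26 11 8 8 13 5 12 0 15-7 5 0 15 3 25 10 30 0 10 5 4-2 1-19 8-9 4-1 0-133-7-3-3-14-16-5z"/><path data-summit="34 38" d="M72 16l-56 1 1 112 5-1 12-13 0-25 6-6 15-8 11-11 7-13 1-30z"/>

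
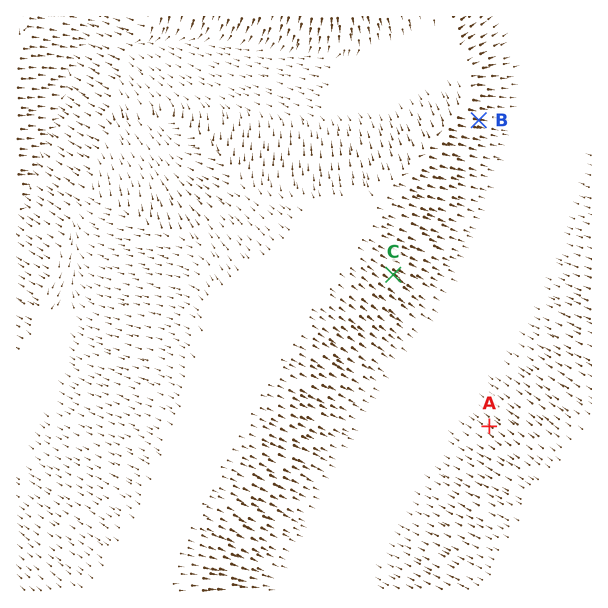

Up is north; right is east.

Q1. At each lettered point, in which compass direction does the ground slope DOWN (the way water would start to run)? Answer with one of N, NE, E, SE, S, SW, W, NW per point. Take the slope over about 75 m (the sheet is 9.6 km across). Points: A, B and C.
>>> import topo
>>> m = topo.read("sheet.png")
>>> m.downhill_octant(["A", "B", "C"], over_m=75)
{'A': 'NW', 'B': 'E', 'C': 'SE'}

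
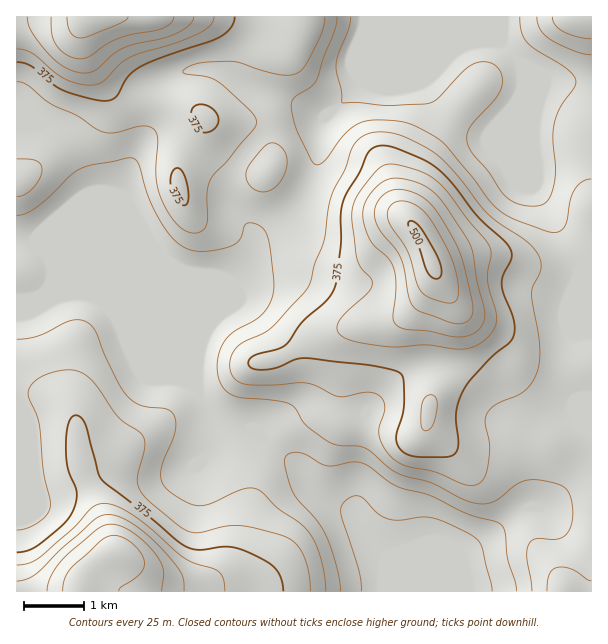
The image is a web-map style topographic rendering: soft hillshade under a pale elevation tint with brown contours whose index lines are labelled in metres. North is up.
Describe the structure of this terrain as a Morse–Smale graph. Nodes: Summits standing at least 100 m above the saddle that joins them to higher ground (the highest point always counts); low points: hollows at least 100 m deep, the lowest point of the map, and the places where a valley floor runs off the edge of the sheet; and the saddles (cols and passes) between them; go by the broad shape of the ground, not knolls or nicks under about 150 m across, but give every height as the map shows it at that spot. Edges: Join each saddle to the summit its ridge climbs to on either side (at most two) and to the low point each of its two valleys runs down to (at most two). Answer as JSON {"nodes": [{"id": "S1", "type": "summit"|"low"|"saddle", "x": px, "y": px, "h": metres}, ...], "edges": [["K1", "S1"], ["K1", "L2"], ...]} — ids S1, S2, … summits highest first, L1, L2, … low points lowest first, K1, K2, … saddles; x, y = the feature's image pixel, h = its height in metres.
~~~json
{"nodes": [
{"id": "S1", "type": "summit", "x": 431, "y": 261, "h": 505},
{"id": "S2", "type": "summit", "x": 119, "y": 552, "h": 489},
{"id": "S3", "type": "summit", "x": 89, "y": 18, "h": 488},
{"id": "L1", "type": "low", "x": 425, "y": 566, "h": 268},
{"id": "K1", "type": "saddle", "x": 290, "y": 216, "h": 330},
{"id": "K2", "type": "saddle", "x": 206, "y": 402, "h": 306}],
"edges": [["K1", "S1"], ["K1", "S3"], ["K1", "L1"], ["K2", "S1"], ["K2", "S2"], ["K2", "L1"]]}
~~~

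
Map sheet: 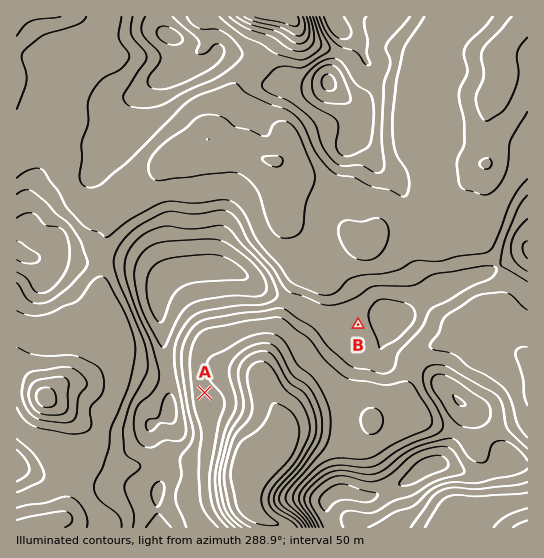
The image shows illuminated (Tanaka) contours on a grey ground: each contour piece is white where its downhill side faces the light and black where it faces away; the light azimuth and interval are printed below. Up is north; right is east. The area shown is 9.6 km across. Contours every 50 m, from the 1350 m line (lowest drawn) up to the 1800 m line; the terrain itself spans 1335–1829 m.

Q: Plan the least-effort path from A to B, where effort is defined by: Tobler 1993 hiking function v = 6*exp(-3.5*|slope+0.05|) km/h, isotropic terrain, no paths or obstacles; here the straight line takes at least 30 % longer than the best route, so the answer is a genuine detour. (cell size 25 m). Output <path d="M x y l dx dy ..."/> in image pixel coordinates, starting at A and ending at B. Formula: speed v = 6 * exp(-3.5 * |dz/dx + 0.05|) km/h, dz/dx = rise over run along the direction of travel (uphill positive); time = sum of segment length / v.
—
<path d="M205 393l17-35 24-24 32-16 8 0 13 7 59 0"/>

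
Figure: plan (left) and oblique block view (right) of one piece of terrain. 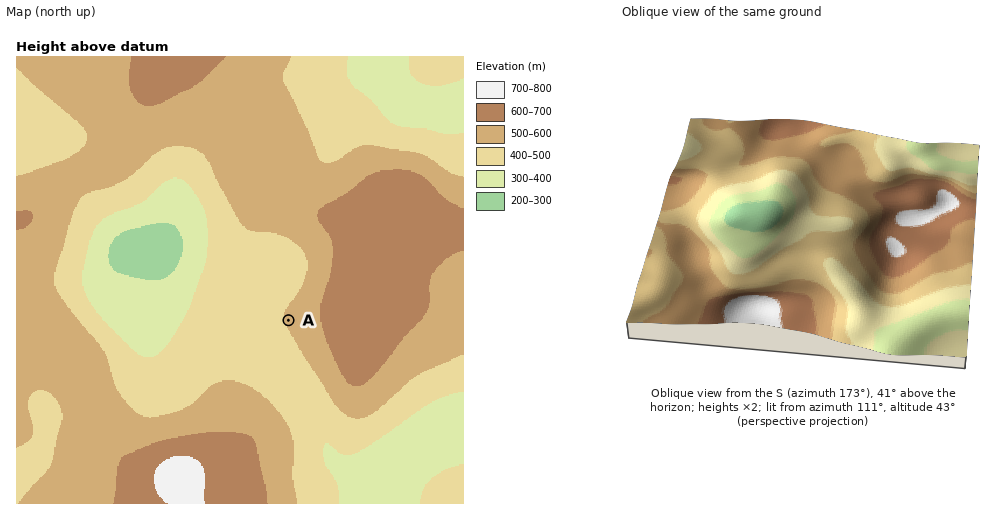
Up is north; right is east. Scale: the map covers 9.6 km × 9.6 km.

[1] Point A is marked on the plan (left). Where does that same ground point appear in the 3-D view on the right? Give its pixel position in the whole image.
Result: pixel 847 246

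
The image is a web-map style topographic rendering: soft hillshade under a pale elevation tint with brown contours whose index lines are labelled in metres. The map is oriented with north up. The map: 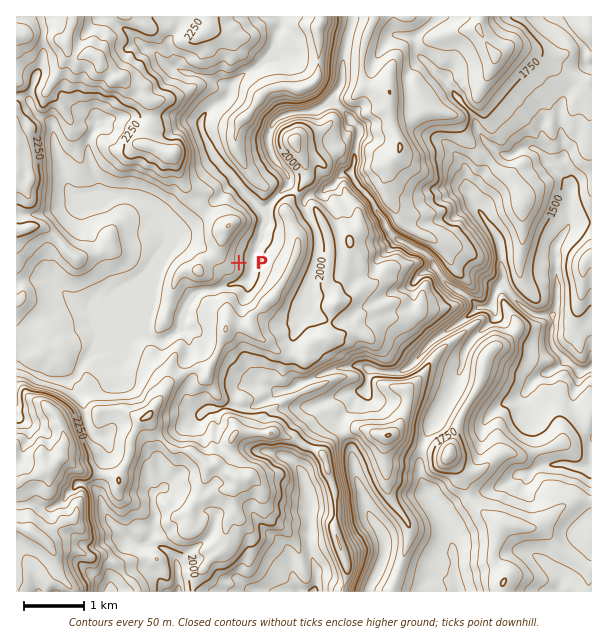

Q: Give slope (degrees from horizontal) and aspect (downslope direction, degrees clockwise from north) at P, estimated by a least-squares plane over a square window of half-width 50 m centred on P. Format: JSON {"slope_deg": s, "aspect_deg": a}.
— {"slope_deg": 18, "aspect_deg": 88}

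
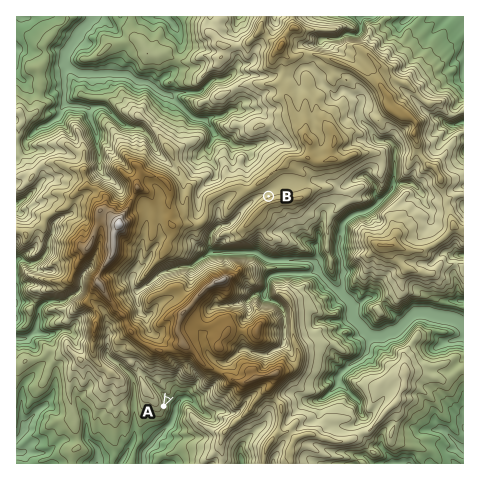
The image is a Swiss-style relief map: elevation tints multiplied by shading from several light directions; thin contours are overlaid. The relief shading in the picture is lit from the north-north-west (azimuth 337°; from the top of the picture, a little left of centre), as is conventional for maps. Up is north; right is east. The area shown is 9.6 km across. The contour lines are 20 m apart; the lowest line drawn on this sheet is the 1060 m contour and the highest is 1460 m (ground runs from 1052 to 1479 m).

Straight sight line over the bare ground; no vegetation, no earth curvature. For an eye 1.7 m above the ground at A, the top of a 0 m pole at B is out of sight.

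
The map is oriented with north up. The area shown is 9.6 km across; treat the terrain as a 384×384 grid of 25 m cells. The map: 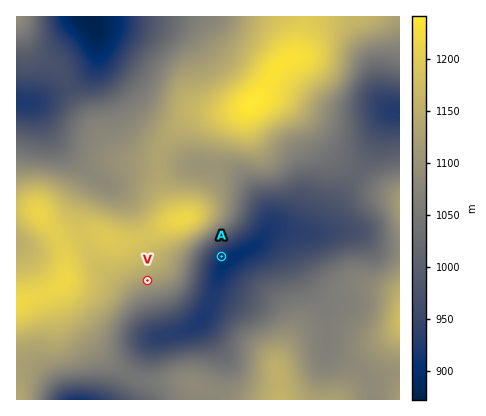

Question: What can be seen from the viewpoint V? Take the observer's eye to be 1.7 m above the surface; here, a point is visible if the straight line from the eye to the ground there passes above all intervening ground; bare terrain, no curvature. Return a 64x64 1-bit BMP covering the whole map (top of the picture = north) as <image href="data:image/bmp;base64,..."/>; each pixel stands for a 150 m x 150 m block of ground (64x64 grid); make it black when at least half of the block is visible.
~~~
<image width="64" height="64" href="data:image/bmp;base64,Qk0+AgAAAAAAAD4AAAAoAAAAQAAAAEAAAAABAAEAAAAAAAACAAATCwAAEwsAAAIAAAAAAAAA////AAAAAADgAAA8//AAAMAAAD//8AABAAAD///wAAMAAB////AABwAAP///8AAPAAD////wAB8AAf////AAfgAD////8AD+AAf////4Af8AB/////gB/wAH/P///AP/AAfwA//8B/8AB/AA//4H/wAD8AA//x//AAPwAB////8AAfAAB////wAj+AAD////ADv8AAH///8AP/8AAH///wAw/wAAH///AAA/AAAD//8AAAAAAAD//wAAAAAAAD+fAAAAAAAAB58AAAAAAAAB/wAAAAAAAAAfAAAAAAAAAA8AAAAAAAAABwAAAAAAAAAHAAAAAAAAAAMAAAAAAAAAAwAAAAAAAAADAAAAAAAAAAMAAAAAAAAAAQAAAAAAAAAAAAAAAAAAAAAAAAAAAAAAAAAAAAAAAAAAAAAAAAAAAAAAAAAAAAAAAAAAAAAAAAAAAAAAAAAAAAAAAAAAAAAAAAAAAAAAAAAAAAAAAAAAAAAAAAAAAAAAAAAAAAAAAAAAAAAAAAAAAAAAAAAAAAAAAAAAAAAAAAAAAAAAAAAAAAAAAAAAAAAAAAAAAAAAAAAAAAAAAAAAAAAAAAAAAAAAAAAAAAAAAAAAAAAAAAAAAAAAAAAAAAAAAAAAAAAAAAAAAAAAAAAAAAAAAAAAAAAAAAAAAAAAAAAAAAAAAAAAAAAAAAAAAAAAAA=="/>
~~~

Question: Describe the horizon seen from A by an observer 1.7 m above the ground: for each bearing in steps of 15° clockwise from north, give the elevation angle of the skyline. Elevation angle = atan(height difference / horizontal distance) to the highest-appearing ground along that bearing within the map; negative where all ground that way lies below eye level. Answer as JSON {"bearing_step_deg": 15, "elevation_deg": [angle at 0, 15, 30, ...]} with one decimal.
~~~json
{"bearing_step_deg": 15, "elevation_deg": [11.4, 8.4, 5.0, 2.1, 1.5, 2.5, 2.2, 3.1, 3.7, 4.0, 4.6, 3.8, 2.9, 3.1, 2.2, 4.6, 7.5, 9.5, 10.9, 12.4, 14.1, 15.3, 15.2, 13.8]}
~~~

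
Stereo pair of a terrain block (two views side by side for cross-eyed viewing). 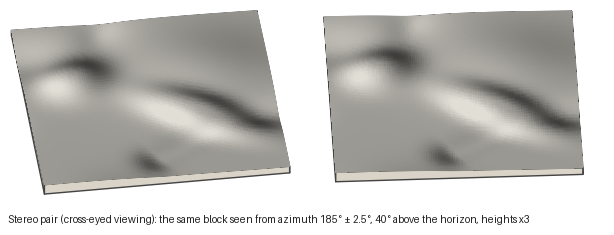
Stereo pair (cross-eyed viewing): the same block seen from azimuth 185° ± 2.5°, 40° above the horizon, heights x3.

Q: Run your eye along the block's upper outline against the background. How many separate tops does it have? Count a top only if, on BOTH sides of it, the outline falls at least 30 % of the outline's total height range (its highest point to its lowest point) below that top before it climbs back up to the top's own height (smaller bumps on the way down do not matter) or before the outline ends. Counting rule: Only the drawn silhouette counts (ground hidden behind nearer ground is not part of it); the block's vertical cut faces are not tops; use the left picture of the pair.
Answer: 0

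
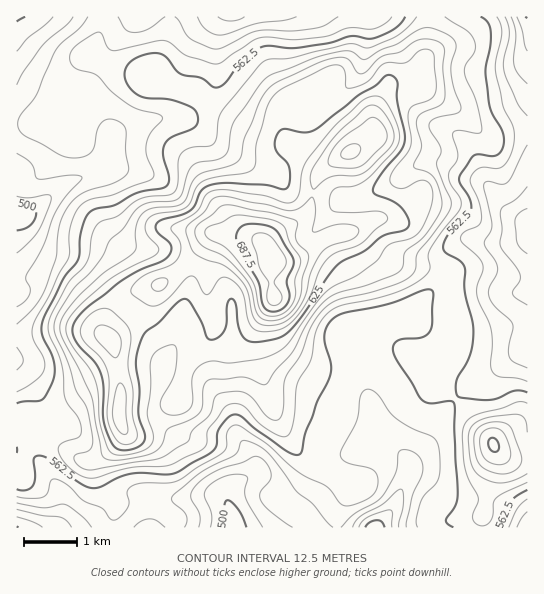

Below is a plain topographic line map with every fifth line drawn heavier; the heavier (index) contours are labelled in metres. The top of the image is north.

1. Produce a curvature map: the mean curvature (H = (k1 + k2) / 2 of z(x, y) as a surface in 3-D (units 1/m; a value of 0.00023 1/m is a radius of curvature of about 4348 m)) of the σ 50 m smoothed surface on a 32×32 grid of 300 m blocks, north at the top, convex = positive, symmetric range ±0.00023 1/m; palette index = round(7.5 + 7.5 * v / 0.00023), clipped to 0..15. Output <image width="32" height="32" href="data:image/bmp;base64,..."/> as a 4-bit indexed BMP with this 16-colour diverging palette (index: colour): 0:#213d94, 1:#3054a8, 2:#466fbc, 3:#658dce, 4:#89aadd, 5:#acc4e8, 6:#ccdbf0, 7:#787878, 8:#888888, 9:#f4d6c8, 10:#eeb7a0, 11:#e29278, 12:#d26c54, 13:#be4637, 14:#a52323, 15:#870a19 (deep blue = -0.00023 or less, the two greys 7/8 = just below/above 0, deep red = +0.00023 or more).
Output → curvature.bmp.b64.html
<image width="32" height="32" href="data:image/bmp;base64,Qk12AgAAAAAAAHYAAAAoAAAAIAAAACAAAAABAAQAAAAAAAACAAATCwAAEwsAABAAAAAAAAAAlD0hAKhUMAC8b0YAzo1lAN2qiQDoxKwA8NvMAHh4eACIiIgAyNb0AKC37gB4kuIAVGzSADdGvgAjI6UAGQqHAFVGeaZ6yoN3h3mzBcyqvaWbh4eZh3dkiqh3vbBrdomF+VSGREVjNImGeKzWOnZ3d/U52DJapkRCWKl3miZ1mbuFnqrJmZuqYpuGd4hHdZ/pmYYW/7eLlCfJZ3dmiFS/1MllK/g2ZnF813iHaIdmnbnHdir1O+uEe7d3d3iJh1Ncd3hX+EfHR3qWaHd3eYd2anVXZ+ZWlnh5dXh3domHdmhTR2nUVol5iJd4d2iqiIdVdmvM1lZpl4aIVWd6mIiYdojO7KeGV6V4djJGZ2WImIlWqctVljmTT/tSNERFqpd5Qnl6qLo6gB/+hnh3U4t0RoRqd6z/aHBshmeqqqdph3h4VWdVWJZGvP2EVoqnirqYd3aIdSFpiZzUiYhUZCVlVneYmnjNv9nepTv+mdxSWncDmalq7IibqJqkaMyLuKlEpDmoaZMK6mczxFVojLukeLpTVVUhW5dmRNVGM2+DMpdomGRWV5hVV2W8rIIlWFald4mnaImXRXmXWv3KZ6lqtpiIh2eJhliJqFW633Zki7aZmHZlVFZ5aZdleuoySKiHeKl2aIeHeGq4VErWWamXZneYZ4qpmWdovKhUmY2leYaIiHibuXloeGi/0qyLg3hVeJu3ebloaYuGitWKjbaKVIiJqFZ4Z1ebhmN4RpqpmqWGZot1aYZlVEVVZDNph5zU"/>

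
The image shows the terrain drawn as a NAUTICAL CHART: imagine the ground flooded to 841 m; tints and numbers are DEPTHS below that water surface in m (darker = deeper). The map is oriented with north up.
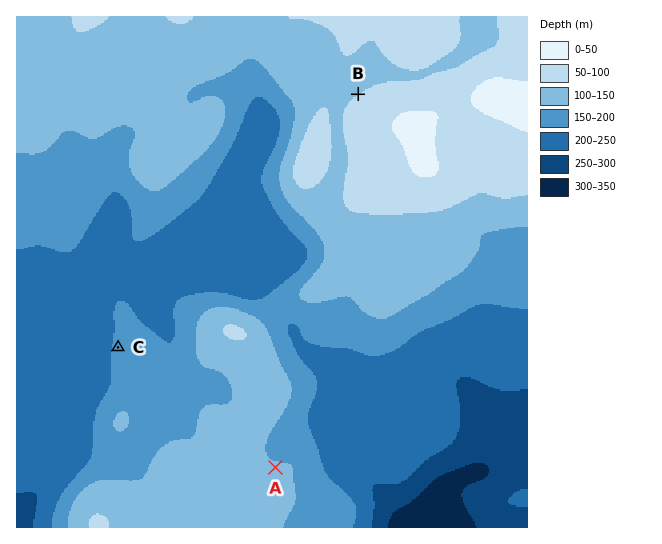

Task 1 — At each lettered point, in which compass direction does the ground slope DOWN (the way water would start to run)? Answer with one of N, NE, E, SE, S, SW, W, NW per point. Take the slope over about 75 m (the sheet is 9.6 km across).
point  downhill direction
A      N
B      NW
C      W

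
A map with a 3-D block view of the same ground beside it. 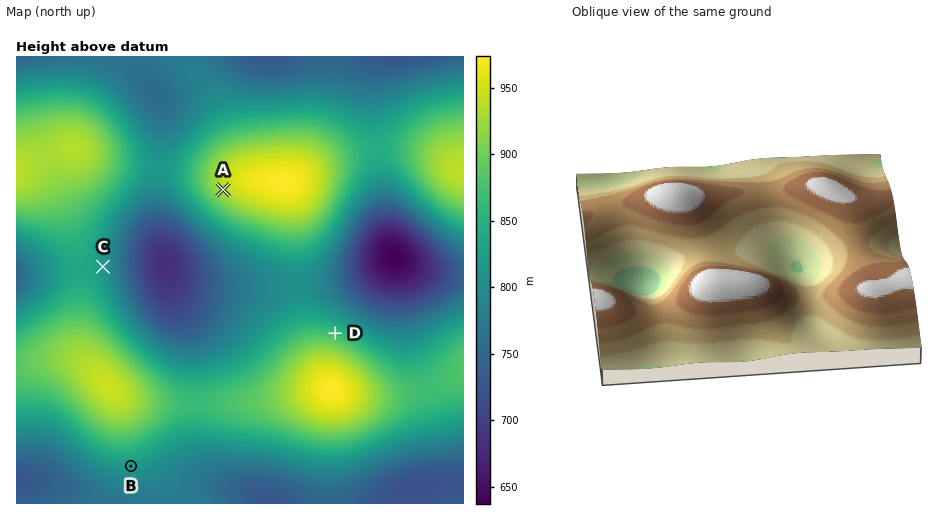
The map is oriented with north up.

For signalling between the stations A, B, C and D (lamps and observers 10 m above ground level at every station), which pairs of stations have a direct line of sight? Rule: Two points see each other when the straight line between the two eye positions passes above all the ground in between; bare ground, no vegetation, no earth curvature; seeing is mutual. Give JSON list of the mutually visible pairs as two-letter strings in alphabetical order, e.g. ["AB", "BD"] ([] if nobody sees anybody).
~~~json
["AC", "AD", "CD"]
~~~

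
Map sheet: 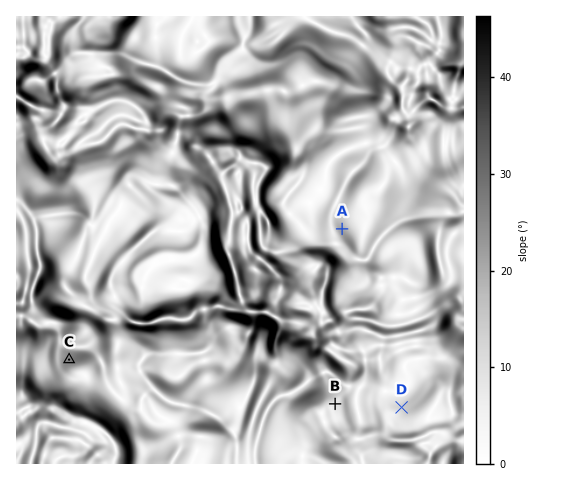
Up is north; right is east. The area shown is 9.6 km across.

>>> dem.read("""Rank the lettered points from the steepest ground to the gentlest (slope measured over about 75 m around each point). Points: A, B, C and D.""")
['C', 'A', 'D', 'B']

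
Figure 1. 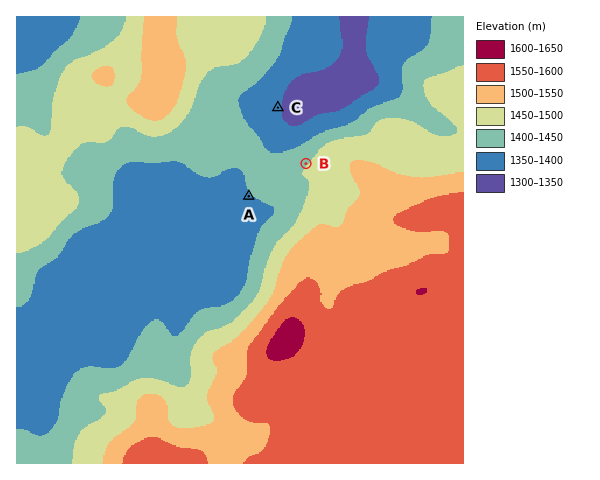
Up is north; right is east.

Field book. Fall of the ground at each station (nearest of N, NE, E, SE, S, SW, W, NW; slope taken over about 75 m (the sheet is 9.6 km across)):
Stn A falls SW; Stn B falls NW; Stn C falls E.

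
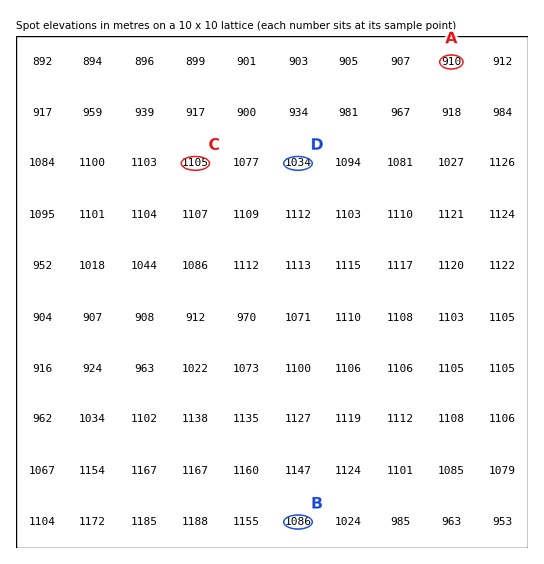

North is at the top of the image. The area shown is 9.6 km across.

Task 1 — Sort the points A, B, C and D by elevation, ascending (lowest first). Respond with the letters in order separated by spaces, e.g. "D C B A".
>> A D B C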